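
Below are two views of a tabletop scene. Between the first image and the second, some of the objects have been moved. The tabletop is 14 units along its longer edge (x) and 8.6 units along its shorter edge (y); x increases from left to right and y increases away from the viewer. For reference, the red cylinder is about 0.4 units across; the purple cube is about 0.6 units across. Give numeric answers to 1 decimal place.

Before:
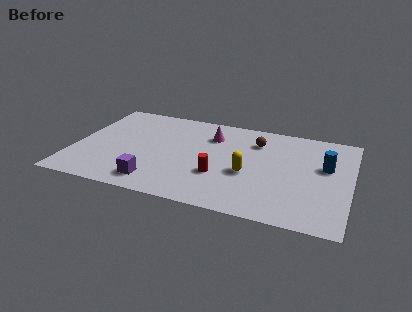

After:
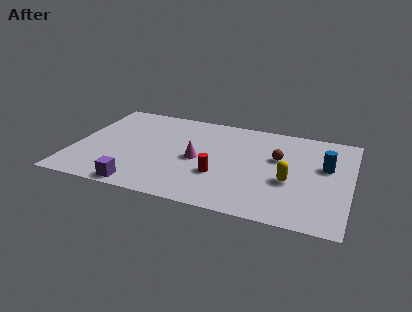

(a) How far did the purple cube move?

0.9

The purple cube moved from about (4.4, 1.4) to (3.7, 0.8), a distance of √(0.7² + 0.6²) ≈ 0.9.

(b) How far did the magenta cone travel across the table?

2.5

The magenta cone was near (6.8, 6.4) before and (6.3, 4.0) after, so it travelled √(0.5² + 2.4²) ≈ 2.5 units.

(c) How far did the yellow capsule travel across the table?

2.1

The yellow capsule moved from about (8.9, 3.5) to (11.0, 3.4), a distance of √(2.1² + 0.1²) ≈ 2.1.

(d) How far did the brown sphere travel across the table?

1.7

From (9.1, 6.5) to (10.3, 5.3), the brown sphere covered √(1.2² + 1.2²) ≈ 1.7 units.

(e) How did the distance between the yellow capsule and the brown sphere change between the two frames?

-1.0

The distance was about 3.0 in the first image and 2.0 in the second, so they moved 1.0 units closer together.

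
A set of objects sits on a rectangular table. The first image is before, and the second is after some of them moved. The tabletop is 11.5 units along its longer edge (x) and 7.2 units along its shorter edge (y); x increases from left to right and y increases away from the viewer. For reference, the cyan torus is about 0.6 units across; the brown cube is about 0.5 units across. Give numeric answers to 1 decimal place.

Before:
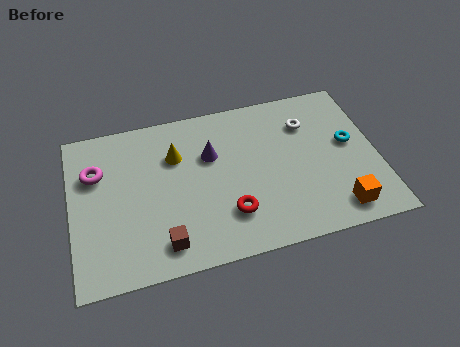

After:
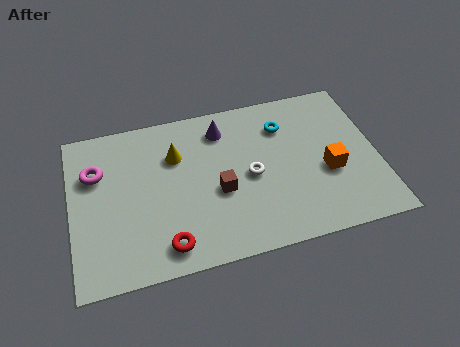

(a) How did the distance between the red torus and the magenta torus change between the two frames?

-1.2

Before: roughly 5.7 units apart; after: 4.5. That's 1.2 units closer together.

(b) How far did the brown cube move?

2.8

From (3.3, 1.2) to (5.5, 3.0), the brown cube covered √(2.2² + 1.8²) ≈ 2.8 units.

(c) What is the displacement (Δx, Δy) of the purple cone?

(0.5, 1.1)

The purple cone was at about (5.3, 4.7) and moved to about (5.8, 5.8).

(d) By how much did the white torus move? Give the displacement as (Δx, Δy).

(-2.3, -1.9)

From the two frames, the white torus sits at roughly (9.0, 5.3) before and (6.7, 3.4) after.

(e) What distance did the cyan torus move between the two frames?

2.8

The cyan torus moved from about (10.5, 4.0) to (8.1, 5.4), a distance of √(2.4² + 1.4²) ≈ 2.8.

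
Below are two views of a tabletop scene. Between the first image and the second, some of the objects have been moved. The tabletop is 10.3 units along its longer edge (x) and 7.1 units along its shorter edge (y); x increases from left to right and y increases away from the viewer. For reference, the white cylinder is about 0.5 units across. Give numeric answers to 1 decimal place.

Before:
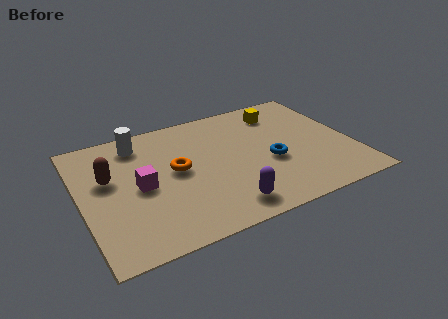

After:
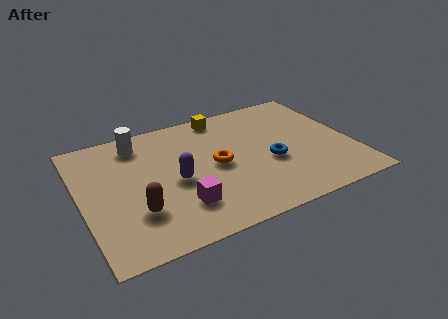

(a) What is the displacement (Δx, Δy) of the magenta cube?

(1.3, -1.6)

From the two frames, the magenta cube sits at roughly (2.2, 3.4) before and (3.5, 1.8) after.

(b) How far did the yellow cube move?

2.3

From (7.9, 5.7) to (5.7, 6.3), the yellow cube covered √(2.2² + 0.6²) ≈ 2.3 units.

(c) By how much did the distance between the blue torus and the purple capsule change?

+0.9

The distance was about 2.7 in the first image and 3.6 in the second, so they moved 0.9 units further apart.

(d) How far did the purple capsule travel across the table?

2.6

The purple capsule was near (5.1, 1.1) before and (3.5, 3.2) after, so it travelled √(1.6² + 2.1²) ≈ 2.6 units.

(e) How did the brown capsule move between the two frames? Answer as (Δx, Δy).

(0.8, -2.2)

The brown capsule started near (1.1, 4.3) and ended near (1.9, 2.1).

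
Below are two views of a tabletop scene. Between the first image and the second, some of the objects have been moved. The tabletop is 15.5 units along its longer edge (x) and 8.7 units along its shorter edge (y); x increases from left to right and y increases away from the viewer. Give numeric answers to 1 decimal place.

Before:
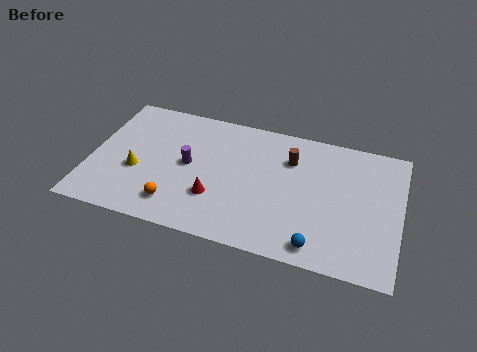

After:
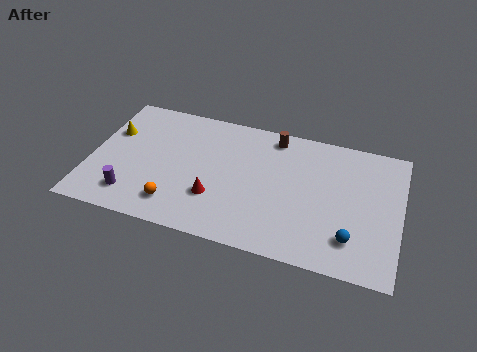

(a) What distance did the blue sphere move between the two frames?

1.8

The blue sphere was near (11.6, 1.1) before and (13.2, 2.0) after, so it travelled √(1.6² + 0.9²) ≈ 1.8 units.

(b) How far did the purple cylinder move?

3.8

The purple cylinder moved from about (4.9, 4.5) to (2.3, 1.7), a distance of √(2.6² + 2.8²) ≈ 3.8.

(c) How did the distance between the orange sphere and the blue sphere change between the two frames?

+1.6

They were about 7.1 units apart before and 8.7 after — 1.6 units further apart.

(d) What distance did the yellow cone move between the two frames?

2.7

The yellow cone was near (2.4, 3.4) before and (0.9, 5.7) after, so it travelled √(1.5² + 2.3²) ≈ 2.7 units.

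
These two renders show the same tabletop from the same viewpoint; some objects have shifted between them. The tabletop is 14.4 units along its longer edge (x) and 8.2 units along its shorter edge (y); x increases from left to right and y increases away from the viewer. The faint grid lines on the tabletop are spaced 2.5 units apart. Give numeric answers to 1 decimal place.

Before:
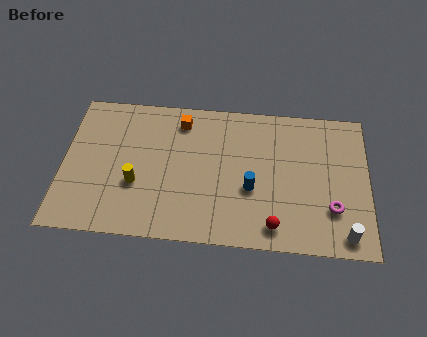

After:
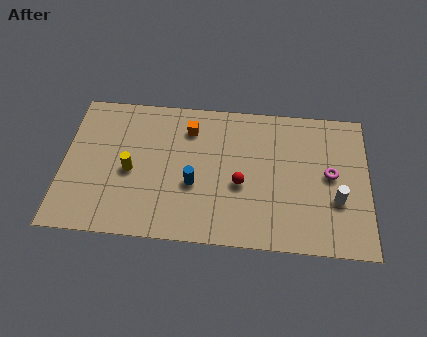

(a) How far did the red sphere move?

2.7

The red sphere moved from about (10.0, 1.2) to (8.4, 3.4), a distance of √(1.6² + 2.2²) ≈ 2.7.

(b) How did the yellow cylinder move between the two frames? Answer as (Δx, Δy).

(-0.3, 0.7)

From the two frames, the yellow cylinder sits at roughly (3.5, 3.0) before and (3.2, 3.7) after.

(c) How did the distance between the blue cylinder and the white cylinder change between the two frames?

+1.8

The distance was about 4.9 in the first image and 6.7 in the second, so they moved 1.8 units further apart.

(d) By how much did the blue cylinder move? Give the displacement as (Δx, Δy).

(-2.7, 0.0)

The blue cylinder started near (8.9, 3.2) and ended near (6.2, 3.2).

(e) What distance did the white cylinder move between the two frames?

1.9

From (13.3, 1.0) to (12.9, 2.9), the white cylinder covered √(0.4² + 1.9²) ≈ 1.9 units.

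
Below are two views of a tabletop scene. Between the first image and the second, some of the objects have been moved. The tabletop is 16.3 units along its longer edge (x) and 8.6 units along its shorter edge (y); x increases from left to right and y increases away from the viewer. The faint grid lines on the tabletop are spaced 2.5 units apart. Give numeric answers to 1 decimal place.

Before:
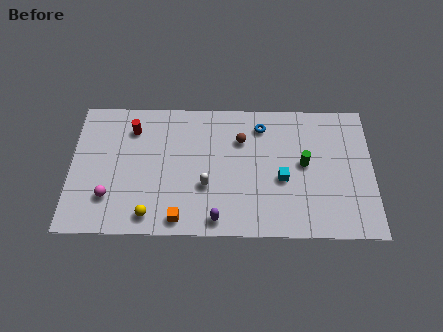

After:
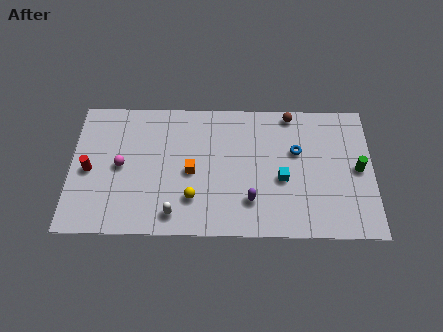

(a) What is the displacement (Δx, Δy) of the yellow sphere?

(2.3, 1.1)

From the two frames, the yellow sphere sits at roughly (4.3, 1.2) before and (6.6, 2.3) after.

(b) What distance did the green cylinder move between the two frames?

2.9

From (12.6, 4.6) to (15.5, 4.3), the green cylinder covered √(2.9² + 0.3²) ≈ 2.9 units.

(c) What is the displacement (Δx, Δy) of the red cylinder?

(-2.3, -2.7)

The red cylinder was at about (3.3, 6.7) and moved to about (1.0, 4.0).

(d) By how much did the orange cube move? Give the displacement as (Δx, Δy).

(0.6, 3.0)

From the two frames, the orange cube sits at roughly (5.9, 1.0) before and (6.5, 4.0) after.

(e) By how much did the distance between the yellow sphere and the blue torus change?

-1.9

The distance was about 8.3 in the first image and 6.4 in the second, so they moved 1.9 units closer together.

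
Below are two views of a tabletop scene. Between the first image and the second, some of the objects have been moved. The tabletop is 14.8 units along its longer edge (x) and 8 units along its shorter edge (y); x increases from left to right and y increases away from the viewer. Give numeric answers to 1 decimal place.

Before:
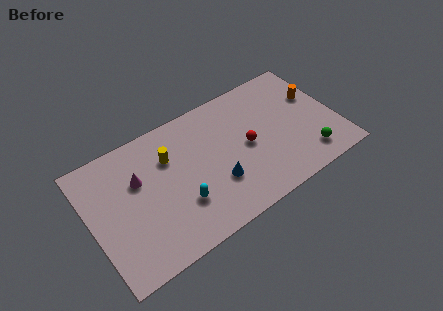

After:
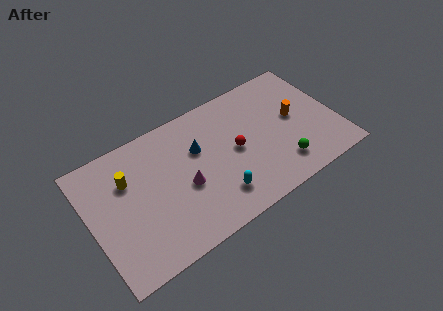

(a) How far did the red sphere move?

0.7

The red sphere was near (9.4, 3.9) before and (8.7, 4.0) after, so it travelled √(0.7² + 0.1²) ≈ 0.7 units.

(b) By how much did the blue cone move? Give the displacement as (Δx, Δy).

(-0.7, 2.6)

The blue cone started near (7.3, 2.6) and ended near (6.6, 5.2).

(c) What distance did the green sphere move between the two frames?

1.6

From (12.7, 1.5) to (11.1, 1.7), the green sphere covered √(1.6² + 0.2²) ≈ 1.6 units.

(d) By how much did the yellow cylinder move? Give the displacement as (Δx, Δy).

(-2.5, -0.1)

From the two frames, the yellow cylinder sits at roughly (4.9, 5.6) before and (2.4, 5.5) after.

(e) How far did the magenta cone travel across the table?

3.1

From (3.0, 5.2) to (5.5, 3.4), the magenta cone covered √(2.5² + 1.8²) ≈ 3.1 units.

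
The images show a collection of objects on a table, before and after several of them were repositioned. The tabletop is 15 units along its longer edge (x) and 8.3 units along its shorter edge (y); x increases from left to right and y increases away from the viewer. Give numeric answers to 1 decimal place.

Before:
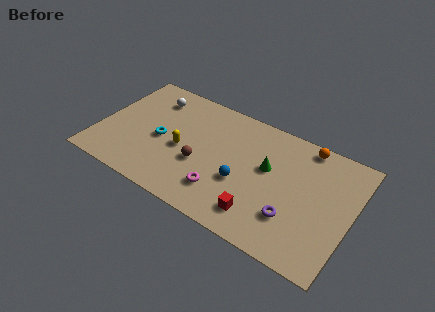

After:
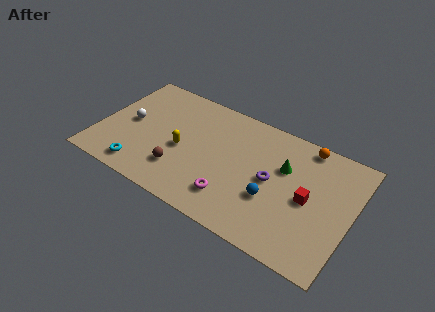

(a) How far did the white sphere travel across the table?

2.6

The white sphere was near (2.7, 6.6) before and (1.7, 4.2) after, so it travelled √(1.0² + 2.4²) ≈ 2.6 units.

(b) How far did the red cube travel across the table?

3.5

From (10.0, 1.6) to (12.5, 4.0), the red cube covered √(2.5² + 2.4²) ≈ 3.5 units.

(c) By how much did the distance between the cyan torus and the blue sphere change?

+2.8

They were about 5.0 units apart before and 7.8 after — 2.8 units further apart.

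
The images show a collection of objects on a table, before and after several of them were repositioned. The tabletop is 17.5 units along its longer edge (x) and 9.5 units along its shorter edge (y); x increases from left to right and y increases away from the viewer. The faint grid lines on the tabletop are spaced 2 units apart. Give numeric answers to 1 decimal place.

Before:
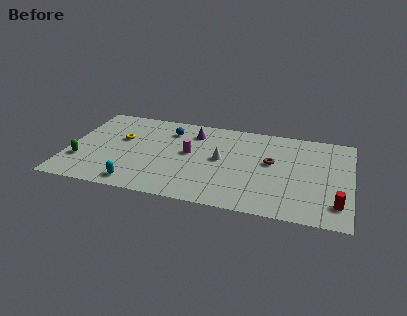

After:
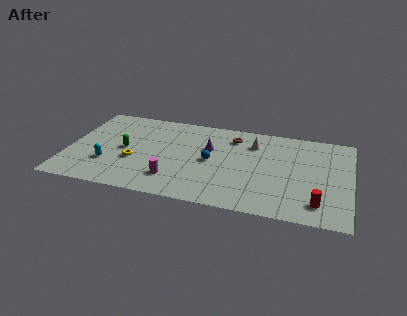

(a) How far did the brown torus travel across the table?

3.3

The brown torus moved from about (12.6, 5.4) to (10.1, 7.6), a distance of √(2.5² + 2.2²) ≈ 3.3.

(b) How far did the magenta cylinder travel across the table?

3.1

The magenta cylinder was near (7.5, 5.2) before and (6.7, 2.2) after, so it travelled √(0.8² + 3.0²) ≈ 3.1 units.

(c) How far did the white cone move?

2.9

The white cone was near (9.5, 5.0) before and (11.4, 7.2) after, so it travelled √(1.9² + 2.2²) ≈ 2.9 units.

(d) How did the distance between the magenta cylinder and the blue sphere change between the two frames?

+0.7

They were about 2.6 units apart before and 3.3 after — 0.7 units further apart.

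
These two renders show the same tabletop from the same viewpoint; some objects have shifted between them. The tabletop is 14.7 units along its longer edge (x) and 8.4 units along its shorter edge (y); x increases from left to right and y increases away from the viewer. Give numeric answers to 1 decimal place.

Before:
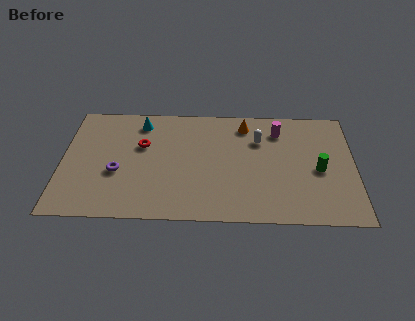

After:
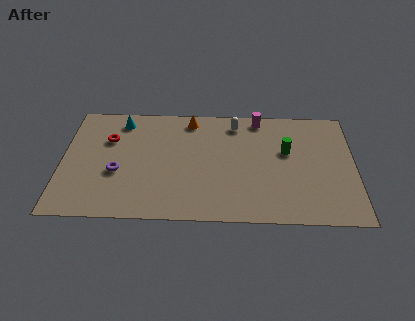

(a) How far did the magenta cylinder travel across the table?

1.3

From (10.9, 6.6) to (9.9, 7.5), the magenta cylinder covered √(1.0² + 0.9²) ≈ 1.3 units.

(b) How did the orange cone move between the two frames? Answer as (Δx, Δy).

(-2.8, 0.3)

From the two frames, the orange cone sits at roughly (9.2, 7.0) before and (6.4, 7.3) after.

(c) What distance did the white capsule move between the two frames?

1.7

From (9.9, 5.9) to (8.7, 7.1), the white capsule covered √(1.2² + 1.2²) ≈ 1.7 units.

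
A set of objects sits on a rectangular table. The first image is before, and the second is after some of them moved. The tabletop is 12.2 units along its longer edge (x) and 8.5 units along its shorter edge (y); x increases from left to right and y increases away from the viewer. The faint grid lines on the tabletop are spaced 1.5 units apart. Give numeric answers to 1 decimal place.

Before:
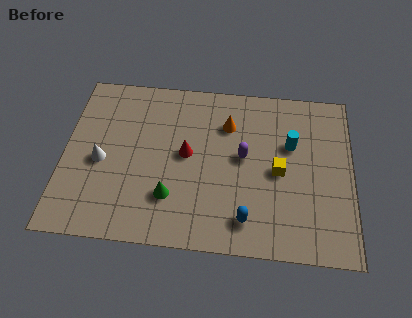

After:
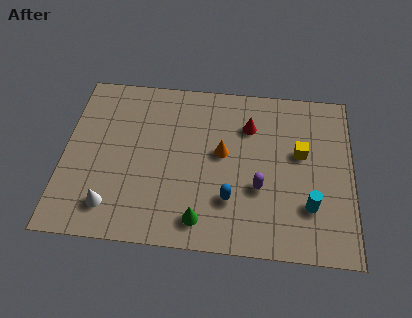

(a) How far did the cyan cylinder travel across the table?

3.1

The cyan cylinder was near (9.6, 5.4) before and (10.4, 2.4) after, so it travelled √(0.8² + 3.0²) ≈ 3.1 units.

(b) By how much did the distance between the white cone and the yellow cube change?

+1.1

Before: roughly 7.5 units apart; after: 8.6. That's 1.1 units further apart.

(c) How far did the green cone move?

1.6

From (4.6, 2.3) to (5.9, 1.3), the green cone covered √(1.3² + 1.0²) ≈ 1.6 units.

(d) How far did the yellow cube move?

1.3

From (9.1, 4.0) to (10.0, 5.0), the yellow cube covered √(0.9² + 1.0²) ≈ 1.3 units.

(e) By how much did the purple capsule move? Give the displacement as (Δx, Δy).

(0.7, -1.5)

The purple capsule started near (7.6, 4.6) and ended near (8.3, 3.1).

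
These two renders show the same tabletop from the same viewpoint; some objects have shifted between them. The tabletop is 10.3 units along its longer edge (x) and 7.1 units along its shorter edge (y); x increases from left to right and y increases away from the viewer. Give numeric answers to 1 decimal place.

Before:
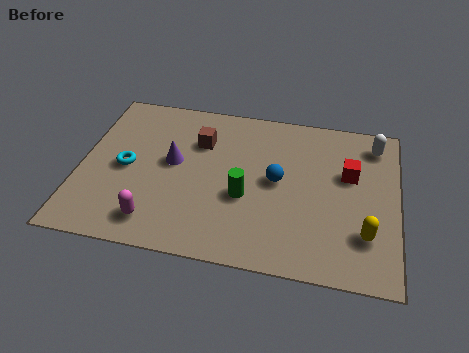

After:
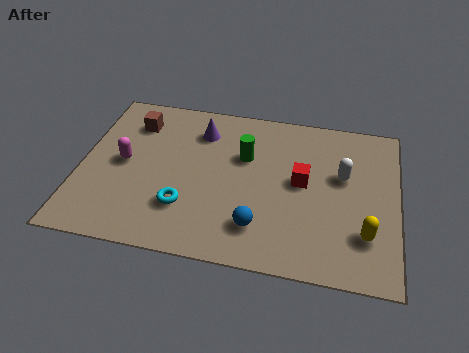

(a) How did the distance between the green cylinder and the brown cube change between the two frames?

+1.1

The distance was about 2.7 in the first image and 3.8 in the second, so they moved 1.1 units further apart.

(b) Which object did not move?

the yellow capsule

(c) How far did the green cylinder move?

1.8

From (5.4, 2.8) to (5.3, 4.6), the green cylinder covered √(0.1² + 1.8²) ≈ 1.8 units.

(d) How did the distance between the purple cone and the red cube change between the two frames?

-1.9

They were about 5.7 units apart before and 3.8 after — 1.9 units closer together.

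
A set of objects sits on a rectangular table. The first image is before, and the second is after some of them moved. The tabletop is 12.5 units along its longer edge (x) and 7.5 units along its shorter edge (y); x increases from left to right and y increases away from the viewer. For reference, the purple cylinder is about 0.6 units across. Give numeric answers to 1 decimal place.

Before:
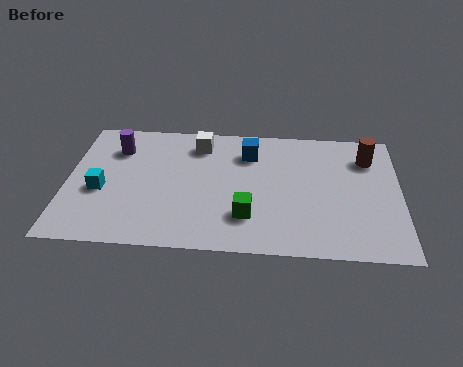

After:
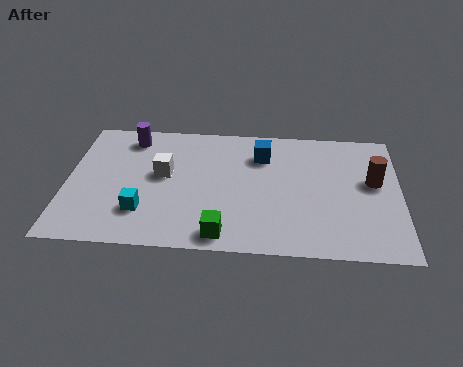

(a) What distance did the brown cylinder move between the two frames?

1.4

The brown cylinder moved from about (11.3, 5.7) to (11.5, 4.3), a distance of √(0.2² + 1.4²) ≈ 1.4.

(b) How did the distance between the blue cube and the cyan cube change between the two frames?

-0.4

Before: roughly 6.1 units apart; after: 5.7. That's 0.4 units closer together.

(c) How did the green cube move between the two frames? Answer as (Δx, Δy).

(-0.9, -1.1)

The green cube started near (6.8, 2.0) and ended near (5.9, 0.9).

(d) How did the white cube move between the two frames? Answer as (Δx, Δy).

(-1.3, -1.9)

From the two frames, the white cube sits at roughly (4.9, 6.1) before and (3.6, 4.2) after.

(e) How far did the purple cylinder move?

0.9

The purple cylinder was near (1.8, 5.6) before and (2.3, 6.3) after, so it travelled √(0.5² + 0.7²) ≈ 0.9 units.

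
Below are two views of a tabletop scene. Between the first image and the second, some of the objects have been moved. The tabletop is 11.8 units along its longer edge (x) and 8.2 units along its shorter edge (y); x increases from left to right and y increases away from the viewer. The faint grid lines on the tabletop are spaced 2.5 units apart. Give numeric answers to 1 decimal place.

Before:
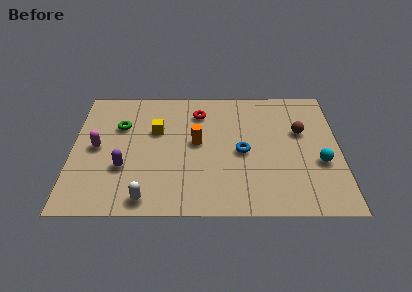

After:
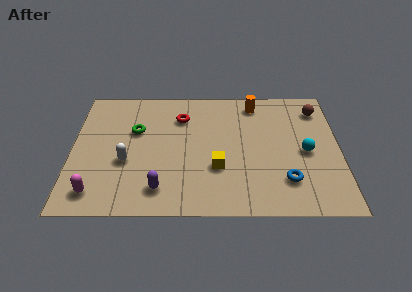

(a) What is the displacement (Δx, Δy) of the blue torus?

(1.9, -1.8)

From the two frames, the blue torus sits at roughly (7.5, 3.8) before and (9.4, 2.0) after.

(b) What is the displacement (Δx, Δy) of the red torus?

(-0.8, -0.3)

The red torus started near (5.6, 6.4) and ended near (4.8, 6.1).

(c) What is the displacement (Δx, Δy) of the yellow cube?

(2.7, -2.4)

The yellow cube was at about (3.7, 5.2) and moved to about (6.4, 2.8).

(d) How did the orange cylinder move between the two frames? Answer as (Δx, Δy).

(2.6, 2.6)

The orange cylinder started near (5.5, 4.4) and ended near (8.1, 7.0).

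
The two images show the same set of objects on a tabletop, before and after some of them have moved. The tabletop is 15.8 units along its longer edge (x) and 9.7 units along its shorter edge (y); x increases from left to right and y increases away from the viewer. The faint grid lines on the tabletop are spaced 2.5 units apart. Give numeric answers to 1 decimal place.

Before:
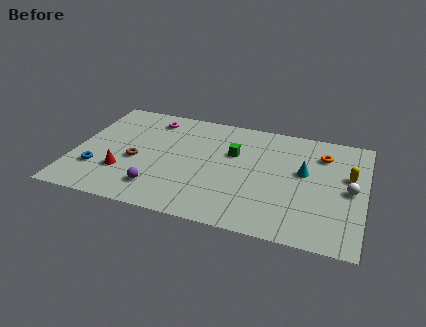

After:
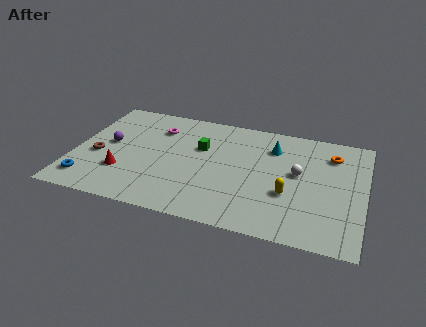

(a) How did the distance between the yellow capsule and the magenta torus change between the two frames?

-2.8

The distance was about 11.2 in the first image and 8.4 in the second, so they moved 2.8 units closer together.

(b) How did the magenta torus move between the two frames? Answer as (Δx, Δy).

(0.4, -0.8)

The magenta torus started near (3.9, 8.1) and ended near (4.3, 7.3).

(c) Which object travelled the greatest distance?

the purple sphere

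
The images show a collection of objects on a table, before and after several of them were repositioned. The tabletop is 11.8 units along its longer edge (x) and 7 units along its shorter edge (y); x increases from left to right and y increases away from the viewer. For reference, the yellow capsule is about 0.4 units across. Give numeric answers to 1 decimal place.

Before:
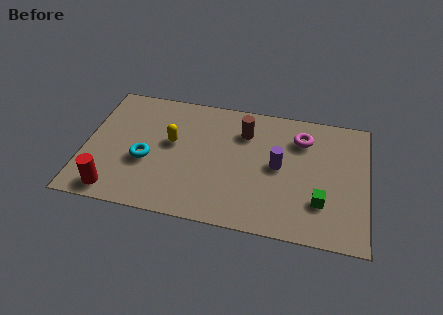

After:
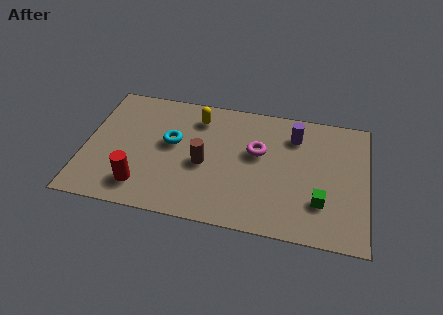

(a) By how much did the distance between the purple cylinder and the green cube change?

+1.2

Before: roughly 2.4 units apart; after: 3.6. That's 1.2 units further apart.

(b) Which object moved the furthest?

the brown cylinder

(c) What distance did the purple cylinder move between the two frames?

1.9

From (8.1, 3.6) to (8.7, 5.4), the purple cylinder covered √(0.6² + 1.8²) ≈ 1.9 units.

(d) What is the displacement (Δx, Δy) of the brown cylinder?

(-1.6, -2.1)

The brown cylinder started near (6.6, 5.2) and ended near (5.0, 3.1).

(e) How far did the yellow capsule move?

1.9

The yellow capsule moved from about (3.6, 4.0) to (4.6, 5.6), a distance of √(1.0² + 1.6²) ≈ 1.9.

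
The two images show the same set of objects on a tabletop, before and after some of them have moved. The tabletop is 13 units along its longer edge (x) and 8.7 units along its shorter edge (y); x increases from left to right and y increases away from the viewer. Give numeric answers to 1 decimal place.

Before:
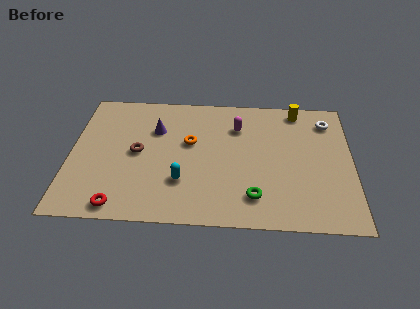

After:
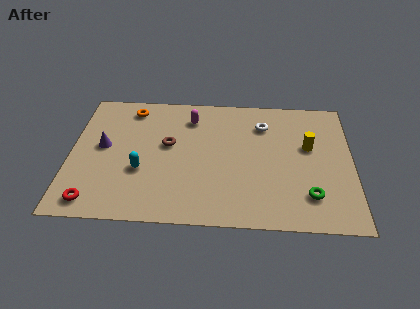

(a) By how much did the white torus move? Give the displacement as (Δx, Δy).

(-3.0, -0.4)

From the two frames, the white torus sits at roughly (11.9, 7.0) before and (8.9, 6.6) after.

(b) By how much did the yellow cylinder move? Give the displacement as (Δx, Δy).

(0.5, -2.5)

From the two frames, the yellow cylinder sits at roughly (10.5, 7.7) before and (11.0, 5.2) after.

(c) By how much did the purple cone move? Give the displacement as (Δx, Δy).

(-2.4, -1.3)

The purple cone started near (3.9, 6.0) and ended near (1.5, 4.7).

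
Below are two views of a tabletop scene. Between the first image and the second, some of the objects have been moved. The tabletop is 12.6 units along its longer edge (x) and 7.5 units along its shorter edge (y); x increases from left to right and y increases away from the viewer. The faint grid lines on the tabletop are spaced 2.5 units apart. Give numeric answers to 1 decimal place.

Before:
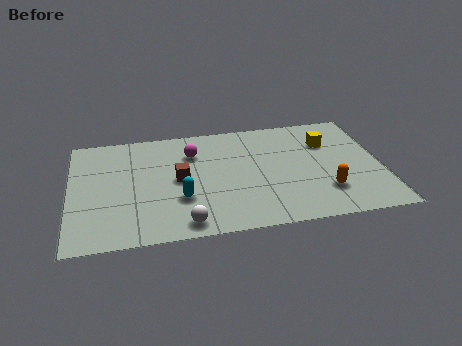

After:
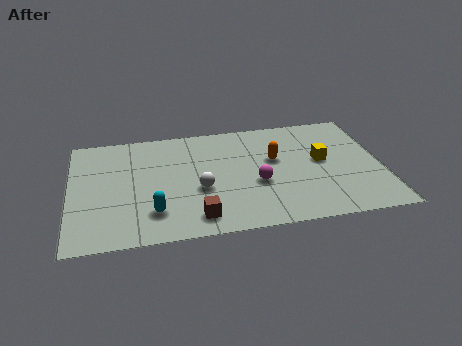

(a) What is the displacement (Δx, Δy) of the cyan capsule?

(-1.1, -0.7)

From the two frames, the cyan capsule sits at roughly (4.4, 2.5) before and (3.3, 1.8) after.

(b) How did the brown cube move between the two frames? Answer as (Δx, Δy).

(0.6, -2.6)

From the two frames, the brown cube sits at roughly (4.4, 3.8) before and (5.0, 1.2) after.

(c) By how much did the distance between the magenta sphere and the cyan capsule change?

+1.3

They were about 3.1 units apart before and 4.4 after — 1.3 units further apart.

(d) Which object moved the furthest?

the magenta sphere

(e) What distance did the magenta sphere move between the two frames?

3.5

From (5.0, 5.5) to (7.5, 3.0), the magenta sphere covered √(2.5² + 2.5²) ≈ 3.5 units.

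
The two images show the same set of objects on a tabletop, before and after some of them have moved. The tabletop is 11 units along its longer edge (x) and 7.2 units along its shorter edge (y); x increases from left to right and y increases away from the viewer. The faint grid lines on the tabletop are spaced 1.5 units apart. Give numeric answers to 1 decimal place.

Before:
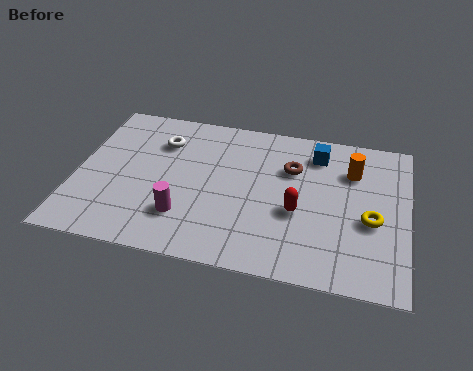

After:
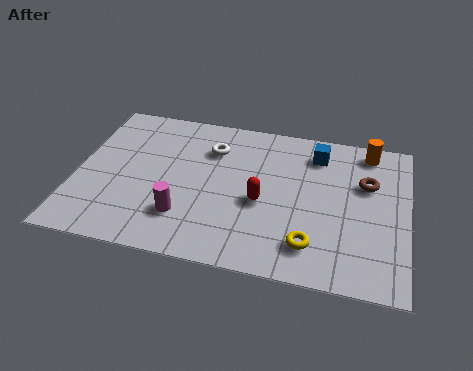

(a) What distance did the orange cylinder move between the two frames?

1.2

From (9.1, 5.2) to (9.6, 6.3), the orange cylinder covered √(0.5² + 1.1²) ≈ 1.2 units.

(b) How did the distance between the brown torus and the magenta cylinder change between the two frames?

+2.0

The distance was about 4.5 in the first image and 6.5 in the second, so they moved 2.0 units further apart.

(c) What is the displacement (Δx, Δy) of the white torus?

(1.7, 0.0)

The white torus was at about (2.7, 5.3) and moved to about (4.4, 5.3).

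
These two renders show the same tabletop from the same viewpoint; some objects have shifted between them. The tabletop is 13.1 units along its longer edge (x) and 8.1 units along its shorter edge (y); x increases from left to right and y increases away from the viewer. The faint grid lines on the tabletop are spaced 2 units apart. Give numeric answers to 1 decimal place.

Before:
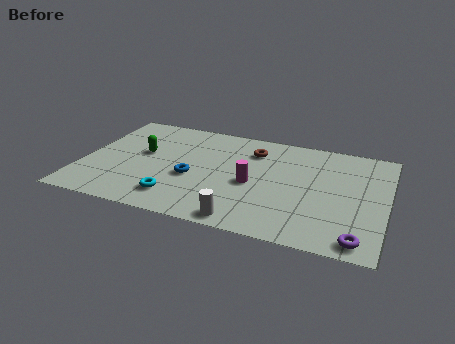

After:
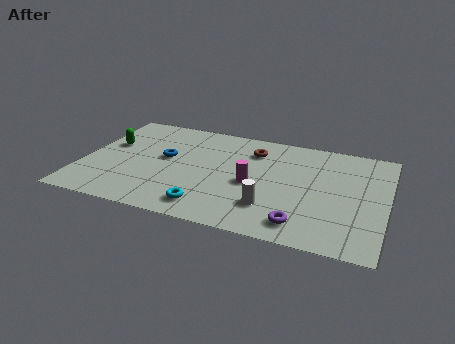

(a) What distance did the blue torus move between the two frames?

1.8

The blue torus was near (4.8, 3.3) before and (3.5, 4.5) after, so it travelled √(1.3² + 1.2²) ≈ 1.8 units.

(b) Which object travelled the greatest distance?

the purple torus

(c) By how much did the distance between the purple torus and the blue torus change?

-0.7

They were about 7.7 units apart before and 7.0 after — 0.7 units closer together.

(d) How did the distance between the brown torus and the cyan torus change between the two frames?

-0.3

They were about 5.4 units apart before and 5.1 after — 0.3 units closer together.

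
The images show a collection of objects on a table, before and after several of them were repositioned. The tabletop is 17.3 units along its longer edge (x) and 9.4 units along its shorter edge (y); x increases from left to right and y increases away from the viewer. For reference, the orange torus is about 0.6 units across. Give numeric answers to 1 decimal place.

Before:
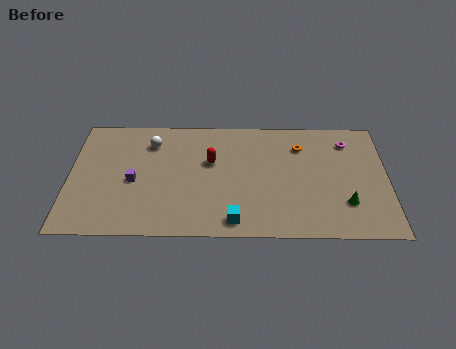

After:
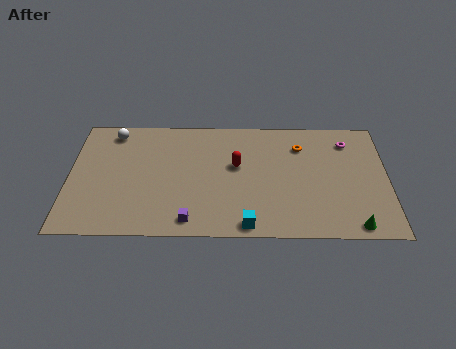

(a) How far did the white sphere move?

2.2

From (4.4, 7.3) to (2.3, 8.1), the white sphere covered √(2.1² + 0.8²) ≈ 2.2 units.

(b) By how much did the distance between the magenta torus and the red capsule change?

-1.3

The distance was about 7.7 in the first image and 6.4 in the second, so they moved 1.3 units closer together.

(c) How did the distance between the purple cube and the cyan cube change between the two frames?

-3.2

Before: roughly 6.3 units apart; after: 3.1. That's 3.2 units closer together.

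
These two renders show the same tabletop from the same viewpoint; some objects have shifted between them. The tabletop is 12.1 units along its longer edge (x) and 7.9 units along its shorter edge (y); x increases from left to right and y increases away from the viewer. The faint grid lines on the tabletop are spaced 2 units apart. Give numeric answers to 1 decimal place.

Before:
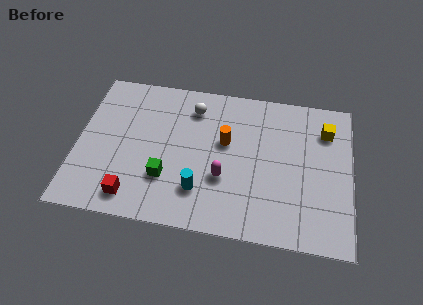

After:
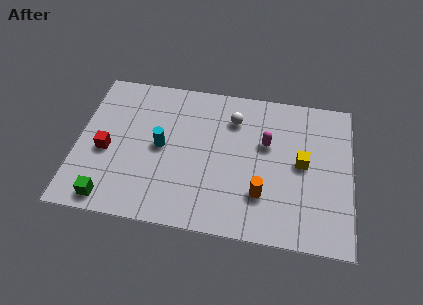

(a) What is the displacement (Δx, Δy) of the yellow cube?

(-1.0, -1.9)

The yellow cube started near (10.9, 6.0) and ended near (9.9, 4.1).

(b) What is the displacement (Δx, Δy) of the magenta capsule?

(1.8, 2.1)

The magenta capsule started near (6.5, 2.8) and ended near (8.3, 4.9).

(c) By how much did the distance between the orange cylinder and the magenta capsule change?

+0.8

The distance was about 1.9 in the first image and 2.7 in the second, so they moved 0.8 units further apart.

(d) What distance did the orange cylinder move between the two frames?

3.0

The orange cylinder moved from about (6.5, 4.7) to (8.2, 2.2), a distance of √(1.7² + 2.5²) ≈ 3.0.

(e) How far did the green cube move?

2.8

The green cube moved from about (4.0, 2.4) to (1.6, 0.9), a distance of √(2.4² + 1.5²) ≈ 2.8.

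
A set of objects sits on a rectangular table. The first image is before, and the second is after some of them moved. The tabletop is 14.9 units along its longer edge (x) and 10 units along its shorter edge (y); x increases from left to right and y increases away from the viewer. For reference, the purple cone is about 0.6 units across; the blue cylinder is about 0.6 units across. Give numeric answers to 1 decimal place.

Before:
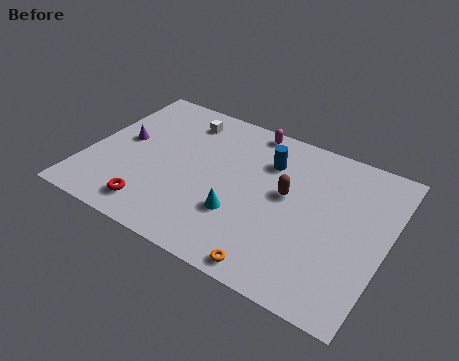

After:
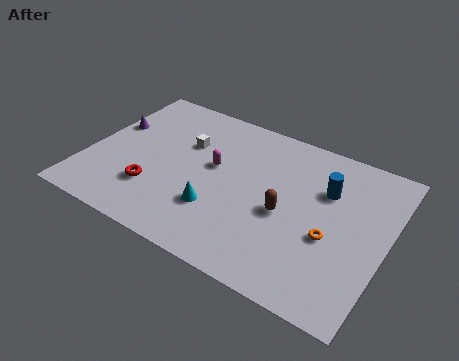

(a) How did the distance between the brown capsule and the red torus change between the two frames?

-0.7

Before: roughly 7.3 units apart; after: 6.6. That's 0.7 units closer together.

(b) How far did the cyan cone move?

1.1

From (7.9, 3.2) to (6.8, 3.0), the cyan cone covered √(1.1² + 0.2²) ≈ 1.1 units.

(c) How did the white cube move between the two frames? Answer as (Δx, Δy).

(0.4, -1.6)

From the two frames, the white cube sits at roughly (4.2, 8.2) before and (4.6, 6.6) after.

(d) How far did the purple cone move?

1.1

From (1.6, 5.4) to (0.8, 6.2), the purple cone covered √(0.8² + 0.8²) ≈ 1.1 units.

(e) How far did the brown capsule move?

1.2

The brown capsule moved from about (9.9, 5.6) to (10.0, 4.4), a distance of √(0.1² + 1.2²) ≈ 1.2.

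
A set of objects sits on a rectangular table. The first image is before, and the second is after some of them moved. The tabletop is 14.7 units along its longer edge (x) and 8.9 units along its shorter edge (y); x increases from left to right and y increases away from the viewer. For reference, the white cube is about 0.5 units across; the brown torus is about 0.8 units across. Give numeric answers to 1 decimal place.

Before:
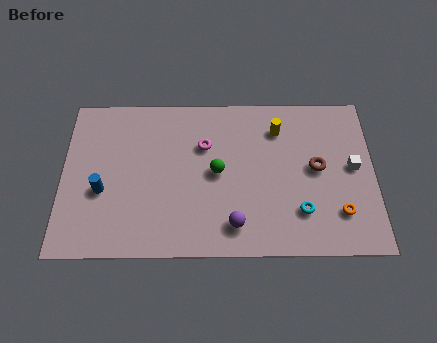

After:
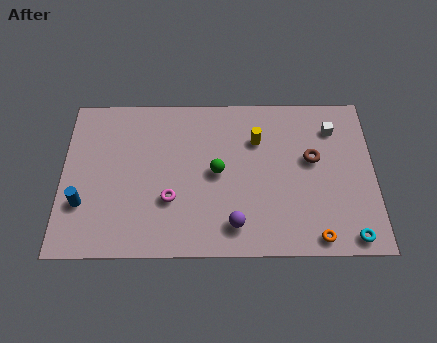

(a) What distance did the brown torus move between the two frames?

0.5

The brown torus moved from about (12.0, 4.7) to (11.8, 5.2), a distance of √(0.2² + 0.5²) ≈ 0.5.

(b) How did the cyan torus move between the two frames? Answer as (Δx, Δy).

(2.3, -1.4)

The cyan torus started near (11.2, 2.3) and ended near (13.5, 0.9).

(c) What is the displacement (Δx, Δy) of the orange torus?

(-1.1, -1.3)

The orange torus was at about (13.0, 2.2) and moved to about (11.9, 0.9).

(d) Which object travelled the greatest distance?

the magenta torus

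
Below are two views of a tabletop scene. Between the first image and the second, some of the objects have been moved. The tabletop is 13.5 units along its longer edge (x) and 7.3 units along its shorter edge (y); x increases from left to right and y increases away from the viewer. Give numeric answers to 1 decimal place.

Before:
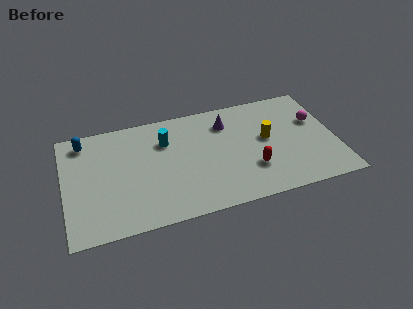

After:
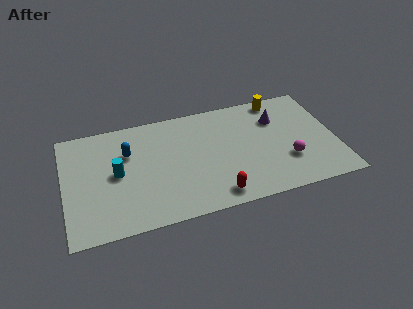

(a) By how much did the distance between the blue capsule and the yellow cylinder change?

-1.4

The distance was about 9.3 in the first image and 7.9 in the second, so they moved 1.4 units closer together.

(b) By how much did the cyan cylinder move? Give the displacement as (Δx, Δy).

(-2.5, -1.5)

From the two frames, the cyan cylinder sits at roughly (5.1, 5.2) before and (2.6, 3.7) after.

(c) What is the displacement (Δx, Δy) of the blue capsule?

(2.1, -1.3)

From the two frames, the blue capsule sits at roughly (1.1, 6.2) before and (3.2, 4.9) after.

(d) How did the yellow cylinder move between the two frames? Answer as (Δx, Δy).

(0.8, 2.5)

The yellow cylinder started near (10.1, 4.0) and ended near (10.9, 6.5).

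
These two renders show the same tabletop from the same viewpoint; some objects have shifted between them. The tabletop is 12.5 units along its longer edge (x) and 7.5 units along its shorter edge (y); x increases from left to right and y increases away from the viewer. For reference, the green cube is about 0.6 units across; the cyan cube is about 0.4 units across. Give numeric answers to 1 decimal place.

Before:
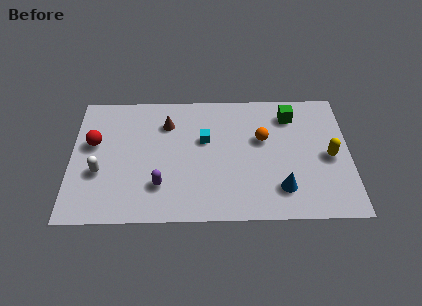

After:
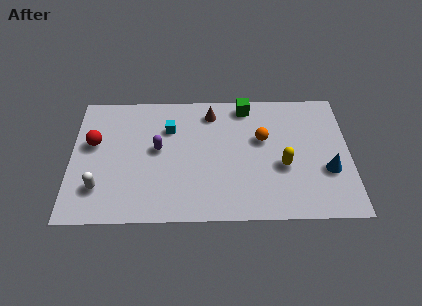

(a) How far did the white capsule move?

0.9

The white capsule moved from about (1.3, 2.8) to (1.3, 1.9), a distance of √(0.0² + 0.9²) ≈ 0.9.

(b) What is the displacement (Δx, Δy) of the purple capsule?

(-0.1, 2.1)

The purple capsule started near (4.0, 2.0) and ended near (3.9, 4.1).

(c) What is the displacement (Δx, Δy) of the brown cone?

(2.0, 0.6)

The brown cone started near (4.3, 5.6) and ended near (6.3, 6.2).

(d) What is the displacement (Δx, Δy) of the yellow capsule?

(-2.1, -0.5)

The yellow capsule was at about (11.6, 3.5) and moved to about (9.5, 3.0).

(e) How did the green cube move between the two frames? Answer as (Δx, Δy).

(-2.0, 0.6)

The green cube was at about (9.9, 6.0) and moved to about (7.9, 6.6).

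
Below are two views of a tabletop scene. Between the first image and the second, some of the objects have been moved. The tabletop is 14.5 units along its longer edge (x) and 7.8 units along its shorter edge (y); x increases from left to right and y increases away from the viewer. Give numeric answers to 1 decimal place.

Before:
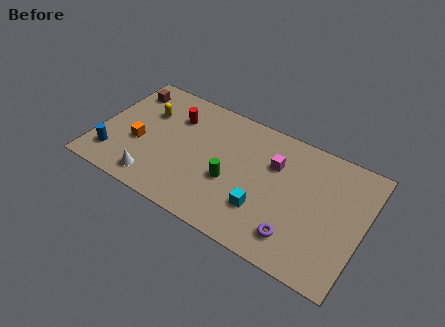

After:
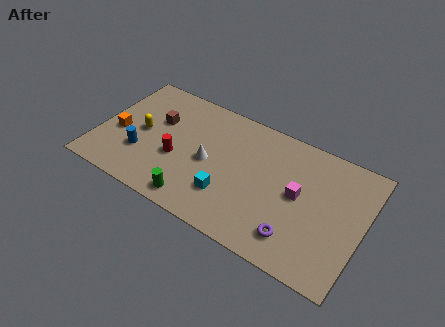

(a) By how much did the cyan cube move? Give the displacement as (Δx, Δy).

(-1.9, -0.1)

From the two frames, the cyan cube sits at roughly (9.3, 2.3) before and (7.4, 2.2) after.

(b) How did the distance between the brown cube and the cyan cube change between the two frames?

-3.9

Before: roughly 9.1 units apart; after: 5.2. That's 3.9 units closer together.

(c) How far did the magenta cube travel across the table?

1.9

The magenta cube was near (9.5, 5.3) before and (11.0, 4.1) after, so it travelled √(1.5² + 1.2²) ≈ 1.9 units.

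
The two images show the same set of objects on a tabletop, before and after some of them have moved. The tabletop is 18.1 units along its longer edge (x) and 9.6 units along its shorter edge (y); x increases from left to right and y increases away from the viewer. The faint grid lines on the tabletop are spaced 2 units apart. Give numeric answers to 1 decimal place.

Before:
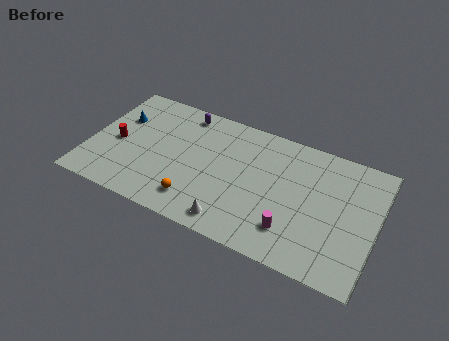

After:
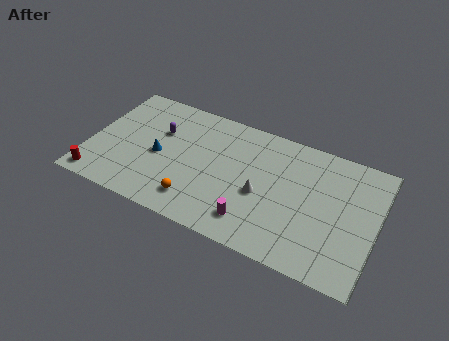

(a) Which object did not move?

the orange sphere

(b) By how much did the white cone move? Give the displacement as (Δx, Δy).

(1.5, 2.8)

The white cone started near (9.5, 1.3) and ended near (11.0, 4.1).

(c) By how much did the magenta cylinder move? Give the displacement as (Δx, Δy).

(-2.4, -0.4)

From the two frames, the magenta cylinder sits at roughly (13.1, 2.3) before and (10.7, 1.9) after.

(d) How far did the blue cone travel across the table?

3.4

From (1.6, 6.4) to (4.4, 4.4), the blue cone covered √(2.8² + 2.0²) ≈ 3.4 units.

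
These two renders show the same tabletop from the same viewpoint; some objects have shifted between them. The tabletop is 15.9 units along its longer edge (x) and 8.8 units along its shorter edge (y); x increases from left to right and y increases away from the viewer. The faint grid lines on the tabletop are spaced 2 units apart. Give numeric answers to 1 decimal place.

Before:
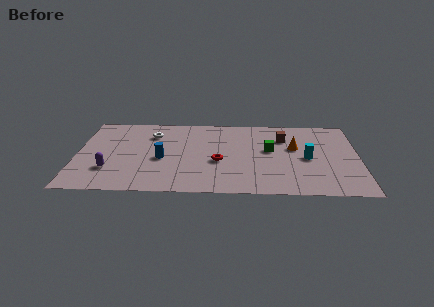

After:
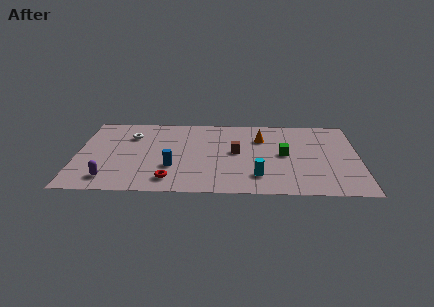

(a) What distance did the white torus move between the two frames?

1.2

The white torus was near (4.2, 6.6) before and (3.0, 6.4) after, so it travelled √(1.2² + 0.2²) ≈ 1.2 units.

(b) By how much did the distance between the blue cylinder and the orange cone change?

-1.6

Before: roughly 7.6 units apart; after: 6.0. That's 1.6 units closer together.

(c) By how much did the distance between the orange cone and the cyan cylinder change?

+2.9

They were about 1.4 units apart before and 4.3 after — 2.9 units further apart.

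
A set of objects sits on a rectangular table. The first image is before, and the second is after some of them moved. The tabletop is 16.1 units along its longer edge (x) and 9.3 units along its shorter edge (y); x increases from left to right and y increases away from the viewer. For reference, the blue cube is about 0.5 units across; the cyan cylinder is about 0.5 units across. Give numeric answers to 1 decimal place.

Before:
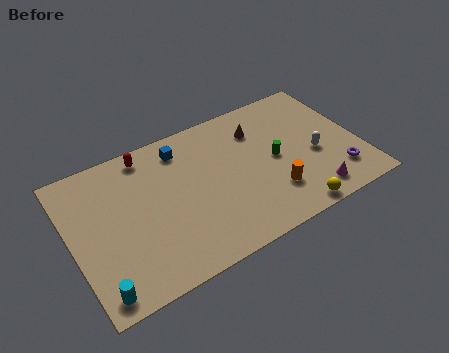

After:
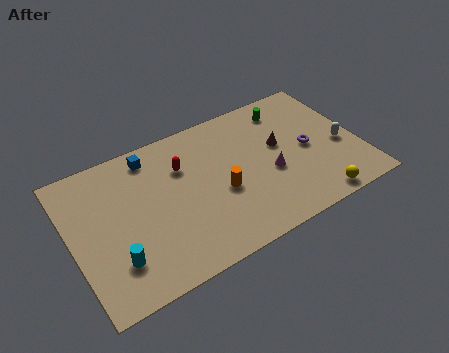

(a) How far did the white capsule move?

1.5

The white capsule moved from about (13.6, 3.9) to (15.1, 3.9), a distance of √(1.5² + 0.0²) ≈ 1.5.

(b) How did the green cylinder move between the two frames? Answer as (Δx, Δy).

(1.2, 3.1)

The green cylinder started near (11.4, 4.6) and ended near (12.6, 7.7).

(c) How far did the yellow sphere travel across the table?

1.4

From (11.7, 0.8) to (13.1, 0.9), the yellow sphere covered √(1.4² + 0.1²) ≈ 1.4 units.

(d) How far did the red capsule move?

2.5

The red capsule was near (4.6, 8.2) before and (6.4, 6.5) after, so it travelled √(1.8² + 1.7²) ≈ 2.5 units.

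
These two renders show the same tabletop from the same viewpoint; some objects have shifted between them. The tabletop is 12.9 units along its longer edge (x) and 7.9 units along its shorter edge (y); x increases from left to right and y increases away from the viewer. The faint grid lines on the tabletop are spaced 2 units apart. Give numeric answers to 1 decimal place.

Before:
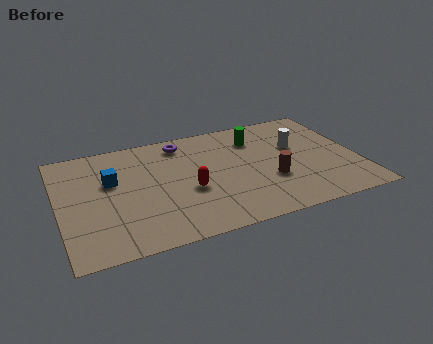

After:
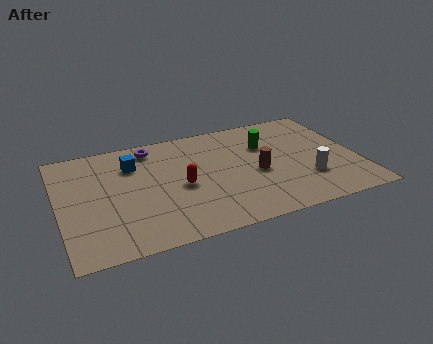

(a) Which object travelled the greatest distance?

the white cylinder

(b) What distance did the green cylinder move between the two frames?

0.7

The green cylinder was near (8.7, 6.0) before and (9.1, 5.4) after, so it travelled √(0.4² + 0.6²) ≈ 0.7 units.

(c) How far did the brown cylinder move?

0.9

The brown cylinder moved from about (9.0, 2.8) to (8.5, 3.5), a distance of √(0.5² + 0.7²) ≈ 0.9.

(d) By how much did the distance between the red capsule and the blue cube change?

-0.7

The distance was about 3.6 in the first image and 2.9 in the second, so they moved 0.7 units closer together.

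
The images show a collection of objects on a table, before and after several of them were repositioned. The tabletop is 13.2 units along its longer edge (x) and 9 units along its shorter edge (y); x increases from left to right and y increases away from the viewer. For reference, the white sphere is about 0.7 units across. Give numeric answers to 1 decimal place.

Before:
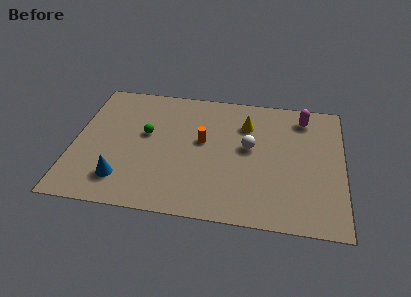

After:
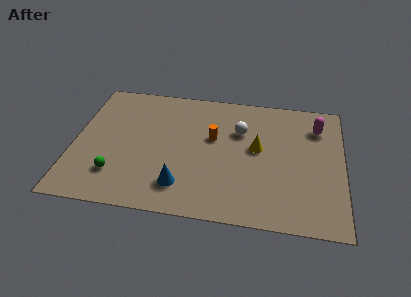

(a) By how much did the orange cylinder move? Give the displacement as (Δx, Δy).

(0.5, 0.3)

The orange cylinder started near (6.3, 5.1) and ended near (6.8, 5.4).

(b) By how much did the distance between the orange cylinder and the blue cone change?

-1.2

The distance was about 5.0 in the first image and 3.8 in the second, so they moved 1.2 units closer together.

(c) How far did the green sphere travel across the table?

3.3

The green sphere moved from about (3.5, 5.2) to (2.2, 2.2), a distance of √(1.3² + 3.0²) ≈ 3.3.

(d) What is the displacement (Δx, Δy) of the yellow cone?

(0.6, -1.6)

From the two frames, the yellow cone sits at roughly (8.4, 6.6) before and (9.0, 5.0) after.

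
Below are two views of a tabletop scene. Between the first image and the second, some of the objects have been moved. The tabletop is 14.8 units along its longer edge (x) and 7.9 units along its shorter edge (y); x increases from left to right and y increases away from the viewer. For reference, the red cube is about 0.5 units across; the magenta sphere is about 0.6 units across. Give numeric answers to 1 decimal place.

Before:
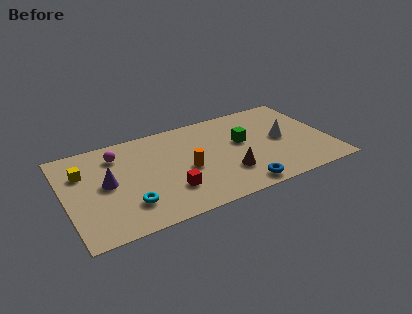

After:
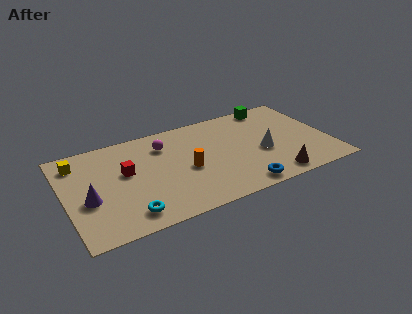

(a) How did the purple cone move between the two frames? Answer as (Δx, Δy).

(-1.1, -0.9)

The purple cone was at about (2.3, 4.1) and moved to about (1.2, 3.2).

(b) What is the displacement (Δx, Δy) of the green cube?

(2.1, 2.5)

The green cube started near (10.0, 4.6) and ended near (12.1, 7.1).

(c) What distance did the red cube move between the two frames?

3.3

From (5.6, 2.2) to (3.4, 4.6), the red cube covered √(2.2² + 2.4²) ≈ 3.3 units.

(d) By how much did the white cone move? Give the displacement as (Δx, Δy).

(-1.2, -0.7)

The white cone was at about (12.2, 4.0) and moved to about (11.0, 3.3).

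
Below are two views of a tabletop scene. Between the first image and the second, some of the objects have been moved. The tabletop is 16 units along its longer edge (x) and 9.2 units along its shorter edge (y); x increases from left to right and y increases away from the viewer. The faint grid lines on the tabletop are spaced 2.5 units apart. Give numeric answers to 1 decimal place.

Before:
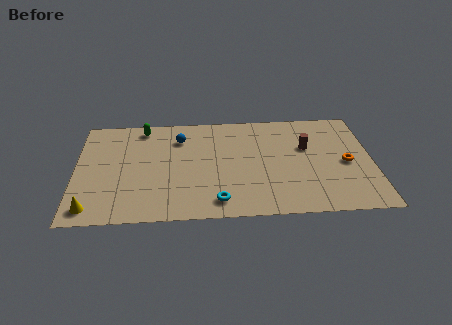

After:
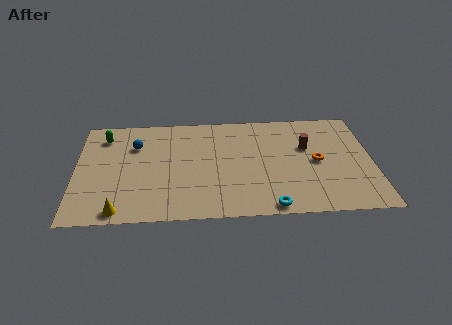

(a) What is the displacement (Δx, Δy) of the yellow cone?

(1.5, -0.3)

The yellow cone was at about (0.9, 1.2) and moved to about (2.4, 0.9).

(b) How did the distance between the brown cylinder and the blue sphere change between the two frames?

+2.3

They were about 7.0 units apart before and 9.3 after — 2.3 units further apart.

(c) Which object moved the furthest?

the cyan torus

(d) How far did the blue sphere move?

2.5

From (5.6, 7.0) to (3.2, 6.5), the blue sphere covered √(2.4² + 0.5²) ≈ 2.5 units.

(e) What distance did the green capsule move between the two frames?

2.2

The green capsule moved from about (3.6, 8.1) to (1.5, 7.4), a distance of √(2.1² + 0.7²) ≈ 2.2.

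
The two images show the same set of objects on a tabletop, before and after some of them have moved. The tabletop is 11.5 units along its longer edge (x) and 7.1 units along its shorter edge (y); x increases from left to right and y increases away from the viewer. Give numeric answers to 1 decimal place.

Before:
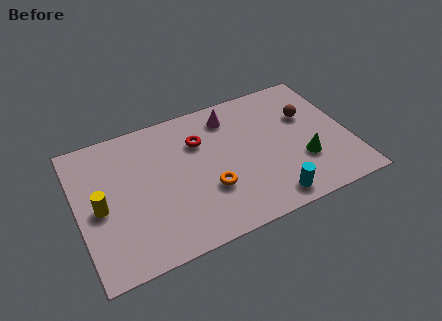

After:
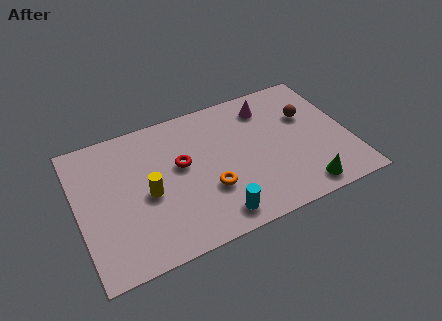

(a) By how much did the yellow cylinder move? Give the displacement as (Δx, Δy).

(2.0, -0.1)

The yellow cylinder was at about (0.9, 3.3) and moved to about (2.9, 3.2).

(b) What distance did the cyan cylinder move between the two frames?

2.3

The cyan cylinder moved from about (7.8, 0.9) to (5.5, 1.0), a distance of √(2.3² + 0.1²) ≈ 2.3.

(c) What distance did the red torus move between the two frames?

1.3

The red torus moved from about (5.3, 5.0) to (4.4, 4.1), a distance of √(0.9² + 0.9²) ≈ 1.3.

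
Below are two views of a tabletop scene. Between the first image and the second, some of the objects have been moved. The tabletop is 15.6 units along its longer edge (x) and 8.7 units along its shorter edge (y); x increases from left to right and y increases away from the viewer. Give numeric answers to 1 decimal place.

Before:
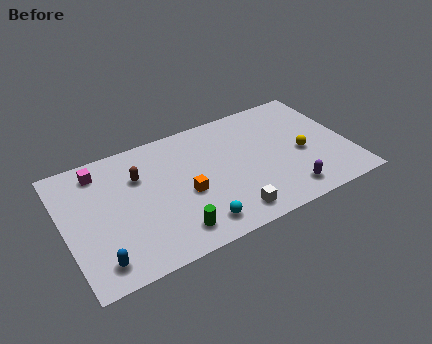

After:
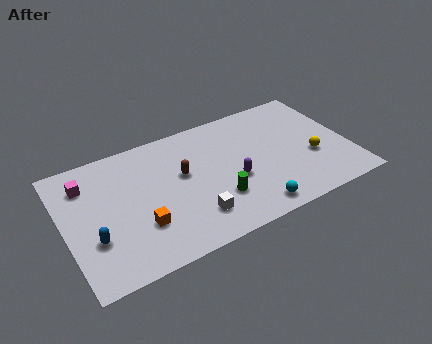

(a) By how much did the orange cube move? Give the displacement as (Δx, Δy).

(-2.6, -1.0)

From the two frames, the orange cube sits at roughly (6.5, 3.7) before and (3.9, 2.7) after.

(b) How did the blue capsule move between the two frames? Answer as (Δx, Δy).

(-0.1, 1.5)

From the two frames, the blue capsule sits at roughly (1.5, 1.4) before and (1.4, 2.9) after.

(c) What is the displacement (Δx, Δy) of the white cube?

(-1.9, 0.7)

From the two frames, the white cube sits at roughly (8.6, 1.3) before and (6.7, 2.0) after.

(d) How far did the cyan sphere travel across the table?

3.0

The cyan sphere moved from about (6.8, 1.4) to (9.8, 1.1), a distance of √(3.0² + 0.3²) ≈ 3.0.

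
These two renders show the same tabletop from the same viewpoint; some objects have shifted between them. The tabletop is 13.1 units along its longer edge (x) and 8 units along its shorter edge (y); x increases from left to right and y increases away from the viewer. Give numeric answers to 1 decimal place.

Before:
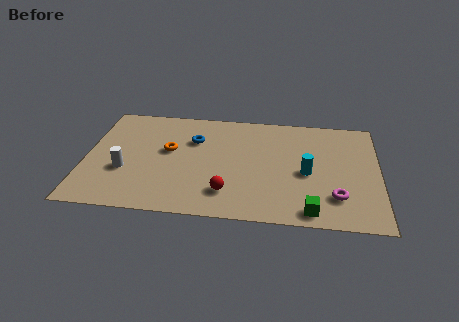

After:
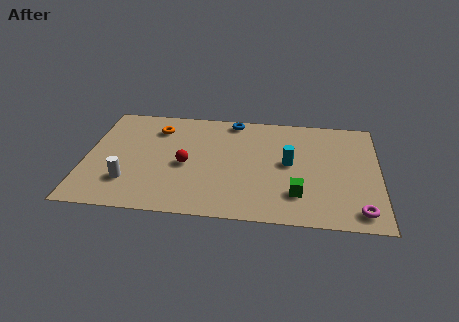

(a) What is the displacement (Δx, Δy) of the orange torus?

(-0.6, 1.6)

From the two frames, the orange torus sits at roughly (3.7, 4.6) before and (3.1, 6.2) after.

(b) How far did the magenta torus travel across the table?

1.3

The magenta torus moved from about (11.2, 2.0) to (12.2, 1.1), a distance of √(1.0² + 0.9²) ≈ 1.3.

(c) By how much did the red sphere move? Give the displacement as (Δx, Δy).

(-1.9, 1.8)

From the two frames, the red sphere sits at roughly (6.4, 1.8) before and (4.5, 3.6) after.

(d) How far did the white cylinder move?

0.8

The white cylinder was near (1.8, 2.9) before and (2.0, 2.1) after, so it travelled √(0.2² + 0.8²) ≈ 0.8 units.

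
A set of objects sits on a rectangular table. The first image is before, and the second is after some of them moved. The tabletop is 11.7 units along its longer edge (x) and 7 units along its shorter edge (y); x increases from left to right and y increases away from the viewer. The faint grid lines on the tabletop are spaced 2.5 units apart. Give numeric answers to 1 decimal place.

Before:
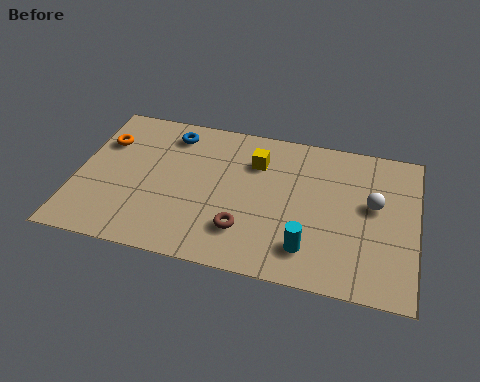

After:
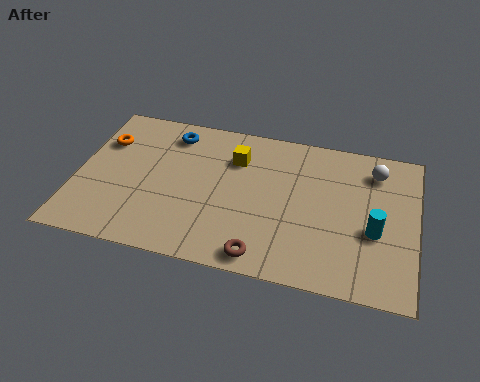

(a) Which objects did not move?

the orange torus and the blue torus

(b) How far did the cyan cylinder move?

2.6

The cyan cylinder was near (8.1, 1.5) before and (10.3, 2.8) after, so it travelled √(2.2² + 1.3²) ≈ 2.6 units.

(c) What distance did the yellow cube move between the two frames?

0.7

From (6.1, 5.1) to (5.4, 5.1), the yellow cube covered √(0.7² + 0.0²) ≈ 0.7 units.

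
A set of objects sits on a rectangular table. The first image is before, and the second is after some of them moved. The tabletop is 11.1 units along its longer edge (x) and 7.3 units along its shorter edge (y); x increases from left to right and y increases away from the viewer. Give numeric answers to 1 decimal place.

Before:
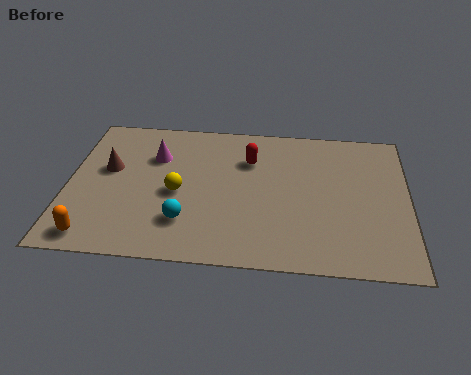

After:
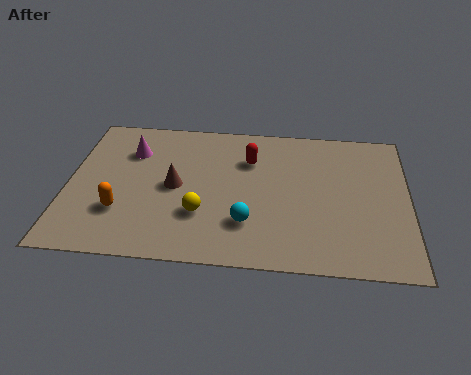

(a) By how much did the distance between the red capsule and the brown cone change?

-1.8

Before: roughly 4.7 units apart; after: 2.9. That's 1.8 units closer together.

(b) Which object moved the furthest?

the brown cone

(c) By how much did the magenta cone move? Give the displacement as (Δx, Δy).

(-0.8, 0.2)

The magenta cone was at about (2.8, 5.1) and moved to about (2.0, 5.3).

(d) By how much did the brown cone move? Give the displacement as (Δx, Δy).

(2.2, -0.7)

The brown cone was at about (1.3, 4.3) and moved to about (3.5, 3.6).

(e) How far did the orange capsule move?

1.5

The orange capsule moved from about (1.0, 0.9) to (1.8, 2.2), a distance of √(0.8² + 1.3²) ≈ 1.5.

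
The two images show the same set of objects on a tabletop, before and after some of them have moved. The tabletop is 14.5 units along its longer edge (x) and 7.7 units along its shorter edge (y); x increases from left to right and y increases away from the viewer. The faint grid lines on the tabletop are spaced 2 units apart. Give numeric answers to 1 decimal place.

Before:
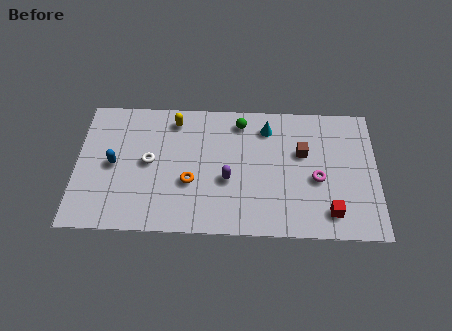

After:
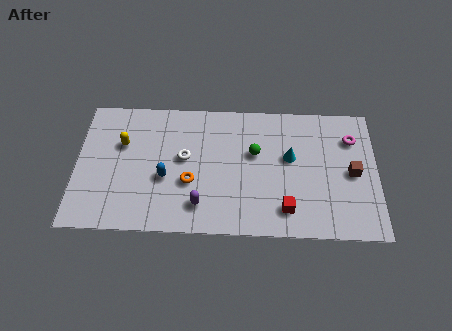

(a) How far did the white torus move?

1.7

The white torus was near (3.5, 4.0) before and (5.2, 4.3) after, so it travelled √(1.7² + 0.3²) ≈ 1.7 units.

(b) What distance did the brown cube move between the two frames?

2.6

The brown cube moved from about (10.9, 4.8) to (13.3, 3.7), a distance of √(2.4² + 1.1²) ≈ 2.6.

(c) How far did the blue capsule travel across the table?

2.6

The blue capsule moved from about (1.8, 3.8) to (4.3, 3.1), a distance of √(2.5² + 0.7²) ≈ 2.6.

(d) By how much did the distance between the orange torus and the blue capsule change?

-2.6

Before: roughly 3.8 units apart; after: 1.2. That's 2.6 units closer together.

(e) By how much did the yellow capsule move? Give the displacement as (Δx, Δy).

(-2.5, -1.5)

The yellow capsule was at about (4.7, 6.5) and moved to about (2.2, 5.0).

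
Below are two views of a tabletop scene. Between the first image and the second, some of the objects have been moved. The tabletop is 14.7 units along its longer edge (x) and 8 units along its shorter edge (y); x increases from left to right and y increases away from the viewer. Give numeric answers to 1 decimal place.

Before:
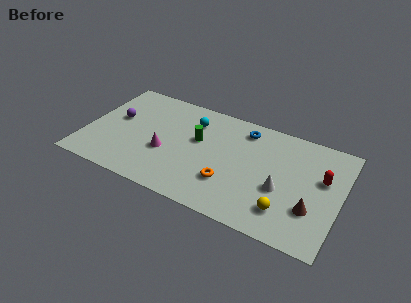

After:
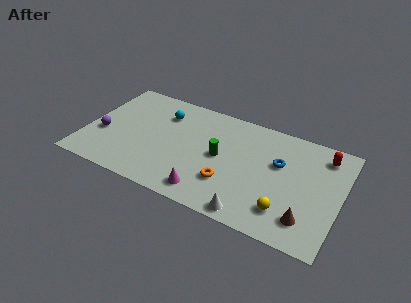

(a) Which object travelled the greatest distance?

the magenta cone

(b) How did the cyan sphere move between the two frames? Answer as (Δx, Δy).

(-1.7, -0.1)

The cyan sphere started near (5.9, 6.1) and ended near (4.2, 6.0).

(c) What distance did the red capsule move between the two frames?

1.7

The red capsule was near (13.6, 4.9) before and (13.5, 6.6) after, so it travelled √(0.1² + 1.7²) ≈ 1.7 units.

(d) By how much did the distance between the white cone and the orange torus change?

-0.8

Before: roughly 3.0 units apart; after: 2.2. That's 0.8 units closer together.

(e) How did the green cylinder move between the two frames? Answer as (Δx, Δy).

(1.4, -0.7)

From the two frames, the green cylinder sits at roughly (6.4, 4.8) before and (7.8, 4.1) after.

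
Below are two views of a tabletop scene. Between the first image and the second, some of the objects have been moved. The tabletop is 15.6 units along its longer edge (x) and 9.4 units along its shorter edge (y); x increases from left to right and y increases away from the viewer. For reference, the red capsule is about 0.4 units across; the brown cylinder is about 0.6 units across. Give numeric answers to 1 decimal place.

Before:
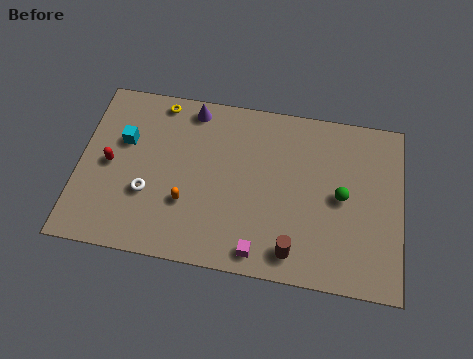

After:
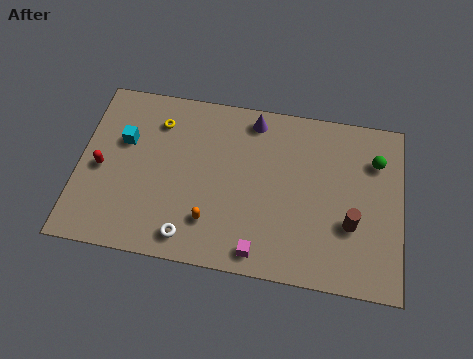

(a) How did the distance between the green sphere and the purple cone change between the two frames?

-2.1

They were about 8.2 units apart before and 6.1 after — 2.1 units closer together.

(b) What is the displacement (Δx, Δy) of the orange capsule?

(1.2, -0.8)

The orange capsule was at about (5.3, 3.1) and moved to about (6.5, 2.3).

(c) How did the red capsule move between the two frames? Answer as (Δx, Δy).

(-0.4, -0.3)

From the two frames, the red capsule sits at roughly (1.5, 4.6) before and (1.1, 4.3) after.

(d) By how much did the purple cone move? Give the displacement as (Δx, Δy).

(3.0, -0.1)

The purple cone started near (5.3, 8.3) and ended near (8.3, 8.2).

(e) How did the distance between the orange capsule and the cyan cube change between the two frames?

+1.4

Before: roughly 4.3 units apart; after: 5.7. That's 1.4 units further apart.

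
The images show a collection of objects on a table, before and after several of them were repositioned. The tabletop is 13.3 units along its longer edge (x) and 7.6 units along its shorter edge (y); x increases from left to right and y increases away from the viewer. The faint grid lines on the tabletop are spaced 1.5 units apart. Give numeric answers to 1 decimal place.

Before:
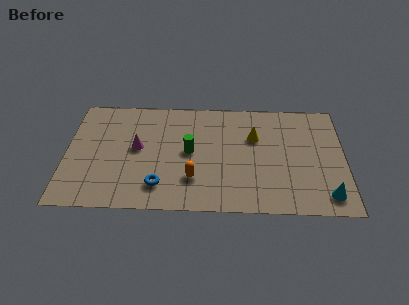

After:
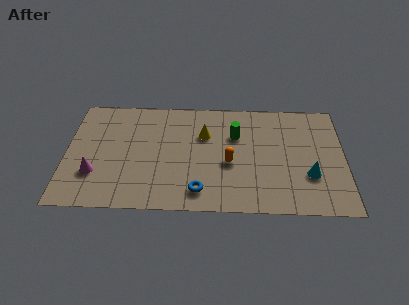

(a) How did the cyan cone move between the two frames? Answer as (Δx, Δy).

(-0.8, 1.3)

The cyan cone started near (12.4, 1.2) and ended near (11.6, 2.5).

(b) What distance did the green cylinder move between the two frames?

2.5

The green cylinder was near (5.9, 3.9) before and (8.1, 5.1) after, so it travelled √(2.2² + 1.2²) ≈ 2.5 units.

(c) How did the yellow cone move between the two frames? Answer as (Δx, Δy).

(-2.4, 0.1)

The yellow cone started near (9.0, 5.0) and ended near (6.6, 5.1).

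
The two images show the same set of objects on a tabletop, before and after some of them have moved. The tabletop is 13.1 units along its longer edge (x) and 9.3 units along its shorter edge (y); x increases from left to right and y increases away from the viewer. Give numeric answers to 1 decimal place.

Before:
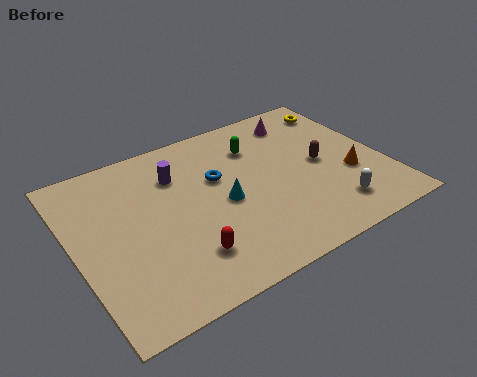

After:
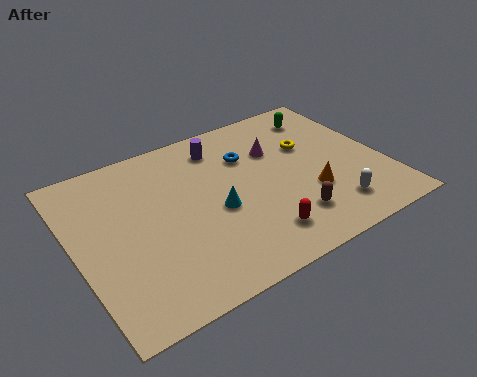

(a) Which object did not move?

the white capsule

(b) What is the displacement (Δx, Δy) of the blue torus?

(1.4, 0.7)

The blue torus was at about (6.2, 5.8) and moved to about (7.6, 6.5).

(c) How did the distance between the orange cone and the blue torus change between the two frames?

-1.8

They were about 5.8 units apart before and 4.0 after — 1.8 units closer together.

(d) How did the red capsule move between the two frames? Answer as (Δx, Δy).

(3.0, -0.4)

From the two frames, the red capsule sits at roughly (4.2, 2.2) before and (7.2, 1.8) after.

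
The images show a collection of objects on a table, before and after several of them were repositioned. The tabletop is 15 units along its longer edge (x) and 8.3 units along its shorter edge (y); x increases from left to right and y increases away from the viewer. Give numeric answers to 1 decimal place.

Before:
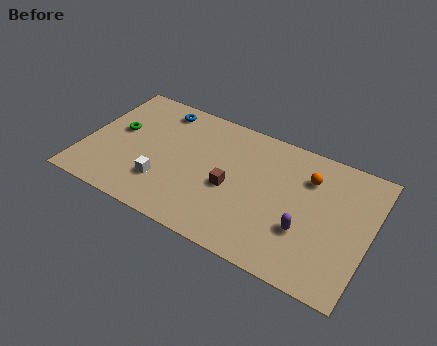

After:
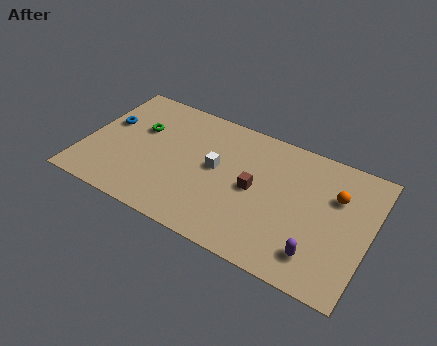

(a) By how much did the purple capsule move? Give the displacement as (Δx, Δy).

(0.8, -1.1)

From the two frames, the purple capsule sits at roughly (11.8, 2.8) before and (12.6, 1.7) after.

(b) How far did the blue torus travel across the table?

3.3

The blue torus was near (3.5, 7.1) before and (1.0, 5.0) after, so it travelled √(2.5² + 2.1²) ≈ 3.3 units.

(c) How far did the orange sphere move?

1.6

The orange sphere moved from about (11.6, 6.1) to (13.1, 5.6), a distance of √(1.5² + 0.5²) ≈ 1.6.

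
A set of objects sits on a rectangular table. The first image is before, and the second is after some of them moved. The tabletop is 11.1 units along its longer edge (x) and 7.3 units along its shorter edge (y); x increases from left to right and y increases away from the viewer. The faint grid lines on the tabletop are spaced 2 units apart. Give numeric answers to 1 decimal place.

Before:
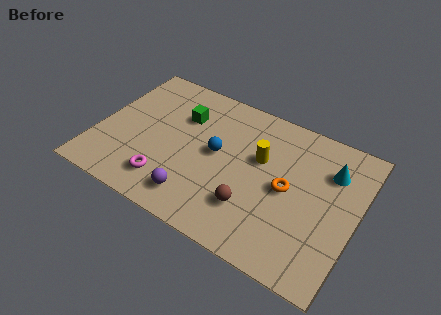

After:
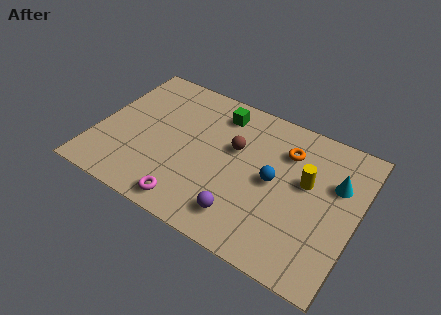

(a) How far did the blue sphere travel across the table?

2.5

From (5.1, 3.9) to (7.6, 3.7), the blue sphere covered √(2.5² + 0.2²) ≈ 2.5 units.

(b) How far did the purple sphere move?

2.0

The purple sphere was near (4.6, 1.3) before and (6.6, 1.4) after, so it travelled √(2.0² + 0.1²) ≈ 2.0 units.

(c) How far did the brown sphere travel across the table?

2.7

The brown sphere moved from about (6.9, 2.0) to (5.8, 4.5), a distance of √(1.1² + 2.5²) ≈ 2.7.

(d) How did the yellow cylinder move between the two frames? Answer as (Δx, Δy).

(2.0, -0.2)

The yellow cylinder started near (6.9, 4.5) and ended near (8.9, 4.3).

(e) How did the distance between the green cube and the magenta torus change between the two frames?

+1.5

The distance was about 3.6 in the first image and 5.1 in the second, so they moved 1.5 units further apart.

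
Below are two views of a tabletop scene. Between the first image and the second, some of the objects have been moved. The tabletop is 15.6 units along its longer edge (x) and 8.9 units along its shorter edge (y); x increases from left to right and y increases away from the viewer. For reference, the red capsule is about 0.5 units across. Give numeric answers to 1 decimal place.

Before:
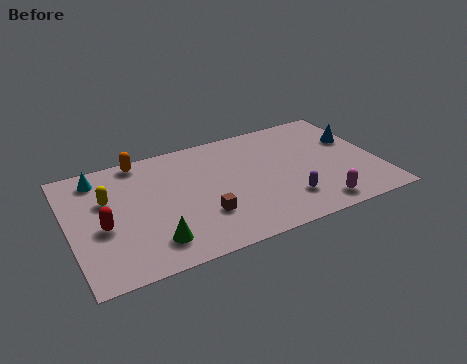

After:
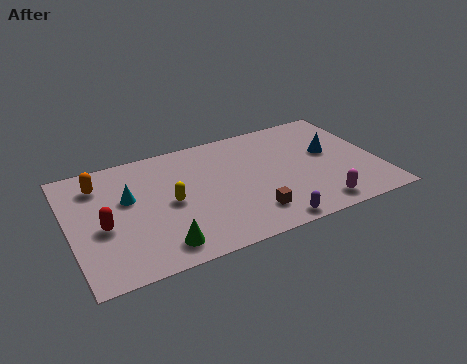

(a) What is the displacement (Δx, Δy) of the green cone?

(0.3, -0.4)

The green cone was at about (3.9, 1.8) and moved to about (4.2, 1.4).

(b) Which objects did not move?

the magenta capsule and the red capsule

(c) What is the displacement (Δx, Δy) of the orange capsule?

(-2.2, -1.1)

The orange capsule started near (3.9, 8.1) and ended near (1.7, 7.0).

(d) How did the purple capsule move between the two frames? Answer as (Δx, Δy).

(-1.1, -1.4)

The purple capsule was at about (10.7, 2.2) and moved to about (9.6, 0.8).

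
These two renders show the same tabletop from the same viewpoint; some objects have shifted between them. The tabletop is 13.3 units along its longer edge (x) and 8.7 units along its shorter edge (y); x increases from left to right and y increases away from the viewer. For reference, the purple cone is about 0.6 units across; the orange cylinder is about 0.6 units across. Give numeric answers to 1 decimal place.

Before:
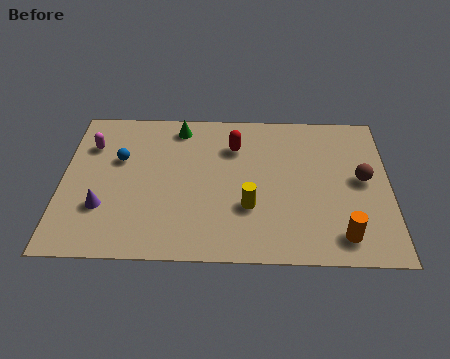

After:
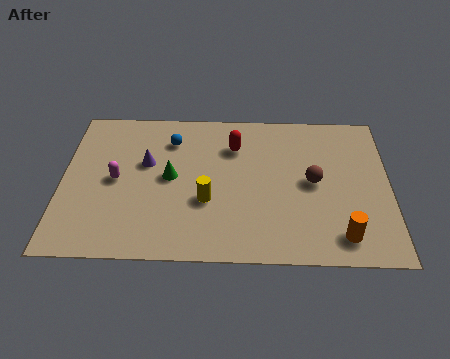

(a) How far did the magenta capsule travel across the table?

2.3

The magenta capsule was near (1.1, 6.3) before and (2.2, 4.3) after, so it travelled √(1.1² + 2.0²) ≈ 2.3 units.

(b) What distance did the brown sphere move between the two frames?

2.0

The brown sphere moved from about (12.2, 4.6) to (10.2, 4.4), a distance of √(2.0² + 0.2²) ≈ 2.0.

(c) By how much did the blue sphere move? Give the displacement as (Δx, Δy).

(2.1, 1.2)

From the two frames, the blue sphere sits at roughly (2.3, 5.5) before and (4.4, 6.7) after.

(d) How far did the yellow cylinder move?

1.7

The yellow cylinder was near (7.6, 2.9) before and (5.9, 3.2) after, so it travelled √(1.7² + 0.3²) ≈ 1.7 units.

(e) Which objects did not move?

the red capsule and the orange cylinder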